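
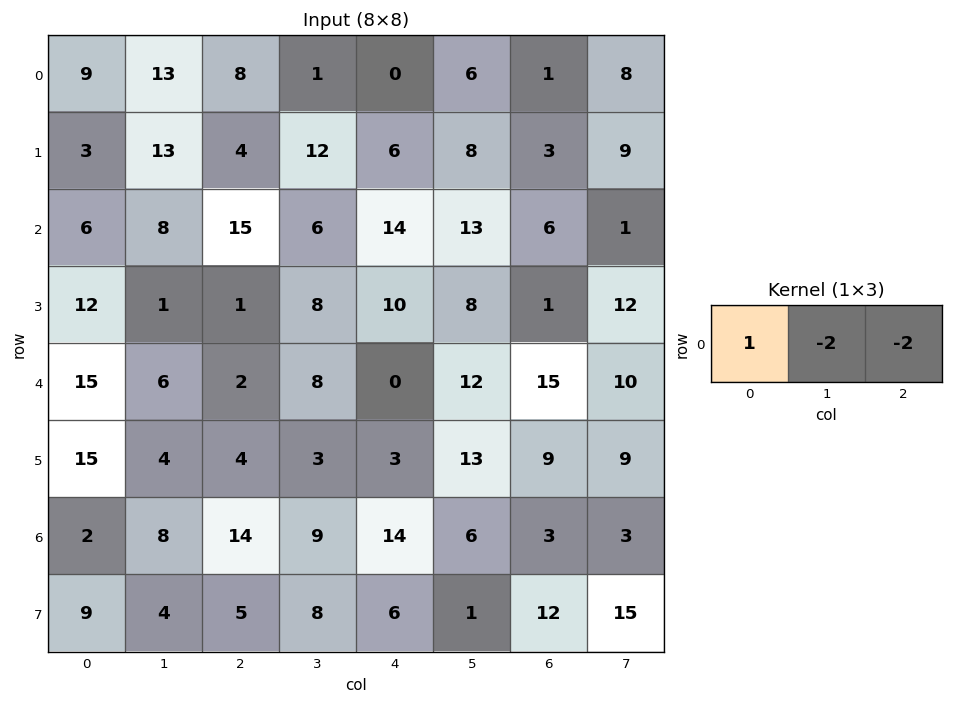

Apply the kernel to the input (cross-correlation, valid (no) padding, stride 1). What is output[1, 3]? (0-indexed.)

The receptive field on the input at this output position is [12 6 8]. Elementwise product with the kernel and sum: 12·1 + 6·-2 + 8·-2.

-16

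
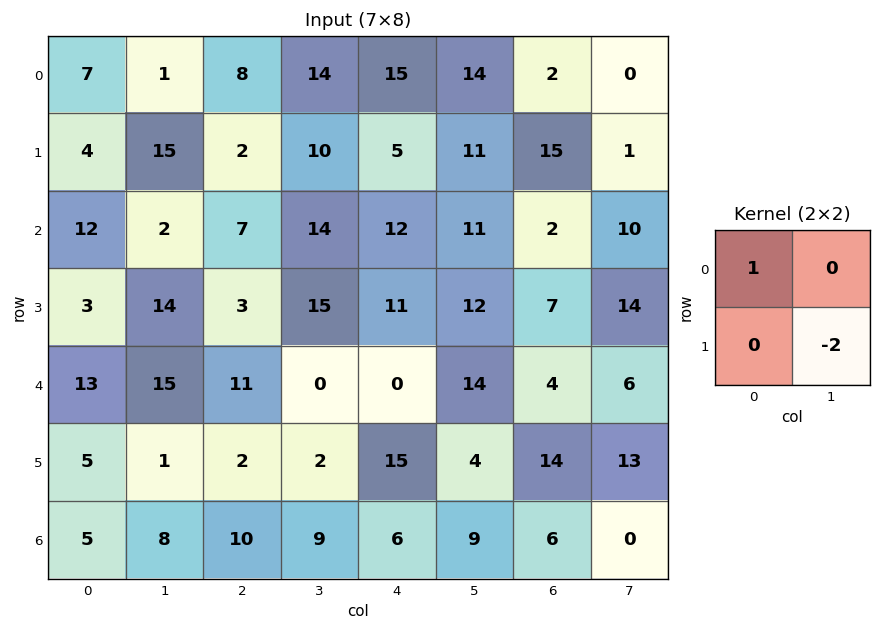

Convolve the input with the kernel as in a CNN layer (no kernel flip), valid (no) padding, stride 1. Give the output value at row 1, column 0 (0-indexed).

The receptive field on the input at this output position is [4 15 / 12 2]. Elementwise product with the kernel and sum: 4·1 + 2·-2.

0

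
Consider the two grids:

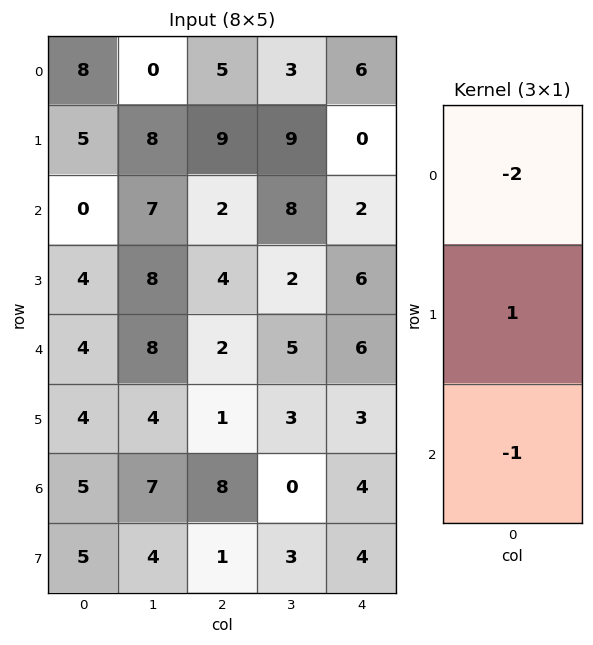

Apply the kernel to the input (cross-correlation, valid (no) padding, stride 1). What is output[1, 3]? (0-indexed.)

The receptive field on the input at this output position is [9 / 8 / 2]. Elementwise product with the kernel and sum: 9·-2 + 8·1 + 2·-1.

-12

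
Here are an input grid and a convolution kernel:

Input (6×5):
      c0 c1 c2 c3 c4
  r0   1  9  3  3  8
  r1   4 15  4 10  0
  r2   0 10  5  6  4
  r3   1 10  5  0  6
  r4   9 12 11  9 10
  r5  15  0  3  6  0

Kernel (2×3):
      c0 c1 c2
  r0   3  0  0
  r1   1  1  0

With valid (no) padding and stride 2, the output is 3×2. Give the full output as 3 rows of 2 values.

22 23
11 20
42 42

Output[0,0]: The receptive field on the input at this output position is [1 9 3 / 4 15 4]. Elementwise product with the kernel and sum: 1·3 + 4·1 + 15·1.
Output[0,1]: The receptive field on the input at this output position is [3 3 8 / 4 10 0]. Elementwise product with the kernel and sum: 3·3 + 4·1 + 10·1.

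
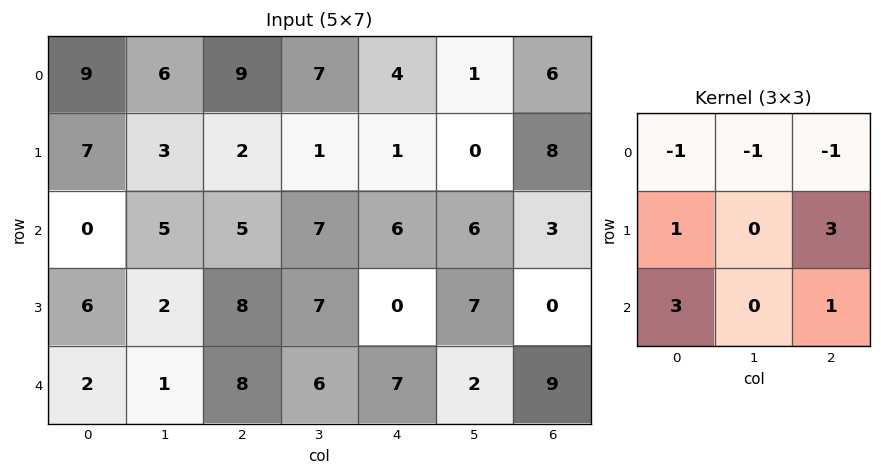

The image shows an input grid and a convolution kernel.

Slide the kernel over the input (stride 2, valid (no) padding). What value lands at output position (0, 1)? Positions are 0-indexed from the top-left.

6

The receptive field on the input at this output position is [9 7 4 / 2 1 1 / 5 7 6]. Elementwise product with the kernel and sum: 9·-1 + 7·-1 + 4·-1 + 2·1 + 1·3 + 5·3 + 6·1.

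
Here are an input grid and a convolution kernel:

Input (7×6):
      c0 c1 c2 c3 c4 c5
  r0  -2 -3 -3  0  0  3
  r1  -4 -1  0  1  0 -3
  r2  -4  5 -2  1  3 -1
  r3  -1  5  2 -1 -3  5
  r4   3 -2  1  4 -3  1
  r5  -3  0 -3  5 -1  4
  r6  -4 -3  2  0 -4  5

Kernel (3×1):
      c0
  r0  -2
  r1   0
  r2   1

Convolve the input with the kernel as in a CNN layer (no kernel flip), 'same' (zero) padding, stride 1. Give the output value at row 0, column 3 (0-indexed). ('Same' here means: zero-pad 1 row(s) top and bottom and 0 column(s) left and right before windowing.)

The receptive field on the zero-padded input at this output position is [0 / 0 / 1]. Elementwise product with the kernel and sum: 0·-2 + 1·1.

1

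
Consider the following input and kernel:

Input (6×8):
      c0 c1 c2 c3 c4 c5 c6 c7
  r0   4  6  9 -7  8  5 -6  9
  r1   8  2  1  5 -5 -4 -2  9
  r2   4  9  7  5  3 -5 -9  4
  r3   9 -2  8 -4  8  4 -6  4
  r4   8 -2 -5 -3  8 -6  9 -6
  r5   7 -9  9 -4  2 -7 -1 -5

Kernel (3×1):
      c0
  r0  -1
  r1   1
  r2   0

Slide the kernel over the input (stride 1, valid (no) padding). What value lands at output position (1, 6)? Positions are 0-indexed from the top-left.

The receptive field on the input at this output position is [-2 / -9 / -6]. Elementwise product with the kernel and sum: -2·-1 + -9·1.

-7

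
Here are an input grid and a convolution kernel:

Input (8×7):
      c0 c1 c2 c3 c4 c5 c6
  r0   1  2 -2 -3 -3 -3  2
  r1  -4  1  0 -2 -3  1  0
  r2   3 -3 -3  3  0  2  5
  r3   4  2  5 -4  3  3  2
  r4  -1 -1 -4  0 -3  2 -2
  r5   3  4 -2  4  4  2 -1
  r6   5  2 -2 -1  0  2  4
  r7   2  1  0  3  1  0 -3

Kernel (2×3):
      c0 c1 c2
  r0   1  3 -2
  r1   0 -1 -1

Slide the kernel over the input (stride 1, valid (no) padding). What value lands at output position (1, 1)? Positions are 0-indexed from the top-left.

5

The receptive field on the input at this output position is [1 0 -2 / -3 -3 3]. Elementwise product with the kernel and sum: 1·1 + 0·3 + -2·-2 + -3·-1 + 3·-1.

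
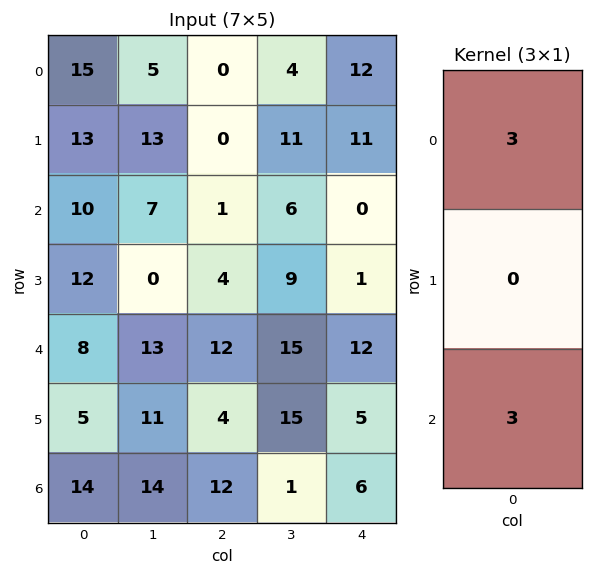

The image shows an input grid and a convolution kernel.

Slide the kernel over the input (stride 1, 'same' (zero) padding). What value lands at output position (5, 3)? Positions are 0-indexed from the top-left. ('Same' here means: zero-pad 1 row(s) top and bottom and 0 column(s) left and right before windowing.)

48

The receptive field on the zero-padded input at this output position is [15 / 15 / 1]. Elementwise product with the kernel and sum: 15·3 + 1·3.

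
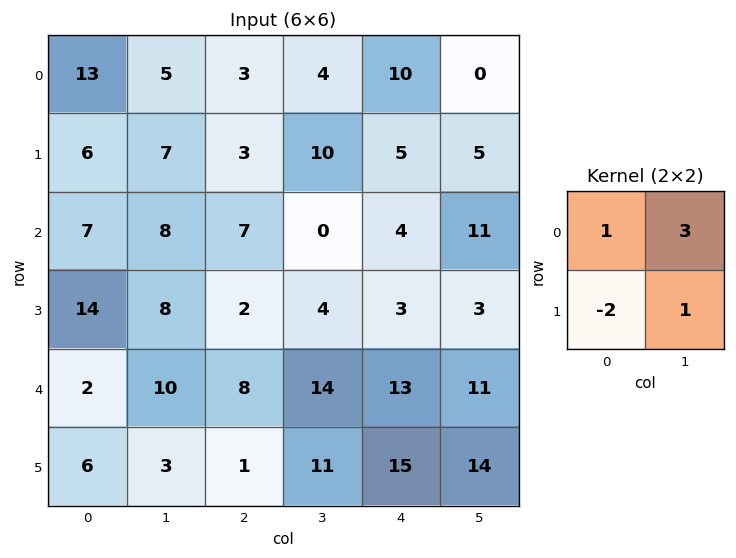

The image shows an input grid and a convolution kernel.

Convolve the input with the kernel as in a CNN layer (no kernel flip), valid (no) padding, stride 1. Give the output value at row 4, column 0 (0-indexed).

23

The receptive field on the input at this output position is [2 10 / 6 3]. Elementwise product with the kernel and sum: 2·1 + 10·3 + 6·-2 + 3·1.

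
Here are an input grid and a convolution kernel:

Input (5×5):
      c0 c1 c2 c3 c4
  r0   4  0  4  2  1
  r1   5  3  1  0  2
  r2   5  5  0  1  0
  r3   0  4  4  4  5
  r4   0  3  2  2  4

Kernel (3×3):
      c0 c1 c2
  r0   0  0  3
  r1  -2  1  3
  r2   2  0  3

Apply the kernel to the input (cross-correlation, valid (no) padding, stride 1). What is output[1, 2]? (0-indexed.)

The receptive field on the input at this output position is [1 0 2 / 0 1 0 / 4 4 5]. Elementwise product with the kernel and sum: 2·3 + 0·-2 + 1·1 + 0·3 + 4·2 + 5·3.

30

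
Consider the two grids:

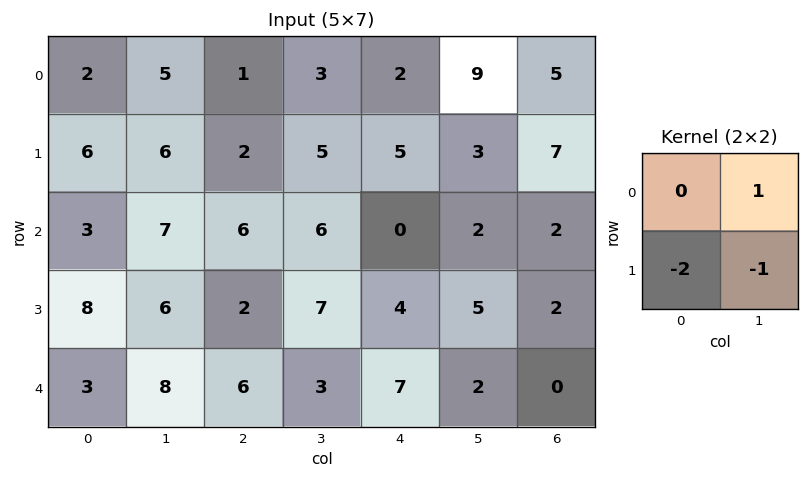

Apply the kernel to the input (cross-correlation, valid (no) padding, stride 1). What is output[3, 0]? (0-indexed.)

The receptive field on the input at this output position is [8 6 / 3 8]. Elementwise product with the kernel and sum: 6·1 + 3·-2 + 8·-1.

-8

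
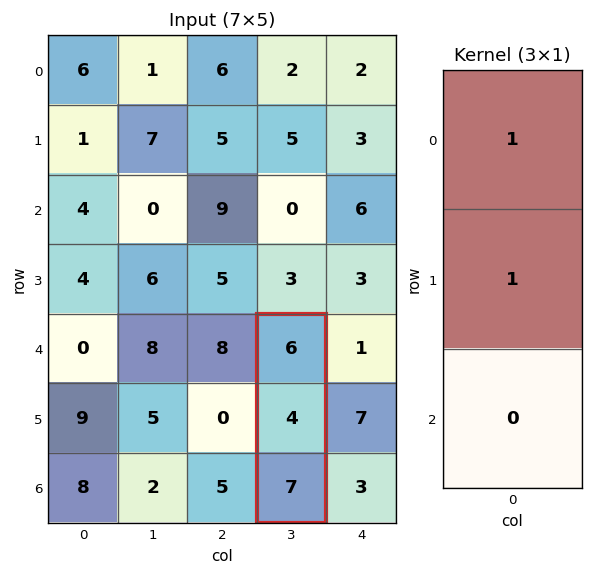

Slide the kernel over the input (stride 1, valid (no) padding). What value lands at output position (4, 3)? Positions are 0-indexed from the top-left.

The receptive field on the input at this output position is [6 / 4 / 7]. Elementwise product with the kernel and sum: 6·1 + 4·1.

10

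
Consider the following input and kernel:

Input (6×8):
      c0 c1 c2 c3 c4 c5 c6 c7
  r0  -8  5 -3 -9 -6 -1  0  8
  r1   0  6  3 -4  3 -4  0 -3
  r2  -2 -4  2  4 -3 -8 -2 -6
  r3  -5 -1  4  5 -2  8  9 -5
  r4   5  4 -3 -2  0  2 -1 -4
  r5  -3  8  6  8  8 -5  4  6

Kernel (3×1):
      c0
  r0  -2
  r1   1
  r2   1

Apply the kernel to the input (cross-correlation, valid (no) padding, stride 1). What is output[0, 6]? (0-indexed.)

The receptive field on the input at this output position is [0 / 0 / -2]. Elementwise product with the kernel and sum: 0·-2 + 0·1 + -2·1.

-2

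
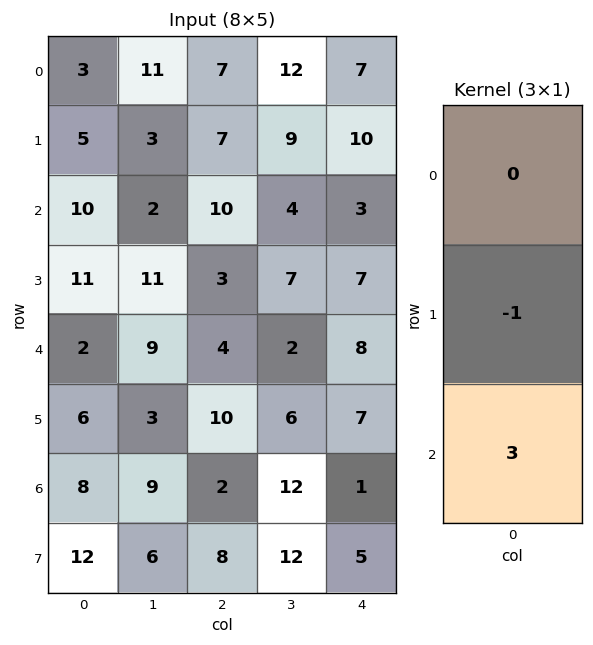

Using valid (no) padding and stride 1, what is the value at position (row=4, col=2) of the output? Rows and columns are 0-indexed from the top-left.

The receptive field on the input at this output position is [4 / 10 / 2]. Elementwise product with the kernel and sum: 10·-1 + 2·3.

-4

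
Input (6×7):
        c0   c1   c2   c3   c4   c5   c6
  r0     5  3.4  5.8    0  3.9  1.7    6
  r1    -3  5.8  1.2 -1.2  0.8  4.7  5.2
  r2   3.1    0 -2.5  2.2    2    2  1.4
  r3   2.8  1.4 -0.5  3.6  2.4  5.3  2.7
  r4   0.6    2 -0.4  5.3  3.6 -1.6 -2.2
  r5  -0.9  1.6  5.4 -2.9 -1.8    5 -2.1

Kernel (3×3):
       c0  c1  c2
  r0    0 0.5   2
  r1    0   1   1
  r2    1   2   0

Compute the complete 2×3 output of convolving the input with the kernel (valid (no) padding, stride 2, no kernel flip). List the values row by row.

23.4 9.3 28.75
0.5 21.3 12.2

Output[0,0]: The receptive field on the input at this output position is [5 3.4 5.8 / -3 5.8 1.2 / 3.1 0 -2.5]. Elementwise product with the kernel and sum: 3.4·0.5 + 5.8·2 + 5.8·1 + 1.2·1 + 3.1·1 + 0·2.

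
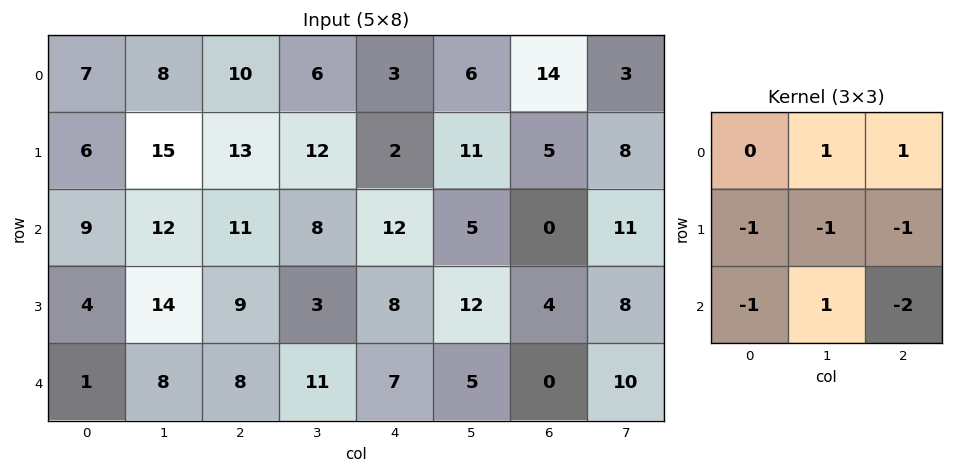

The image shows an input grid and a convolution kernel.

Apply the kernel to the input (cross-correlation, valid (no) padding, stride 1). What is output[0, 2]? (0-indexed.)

-45

The receptive field on the input at this output position is [10 6 3 / 13 12 2 / 11 8 12]. Elementwise product with the kernel and sum: 6·1 + 3·1 + 13·-1 + 12·-1 + 2·-1 + 11·-1 + 8·1 + 12·-2.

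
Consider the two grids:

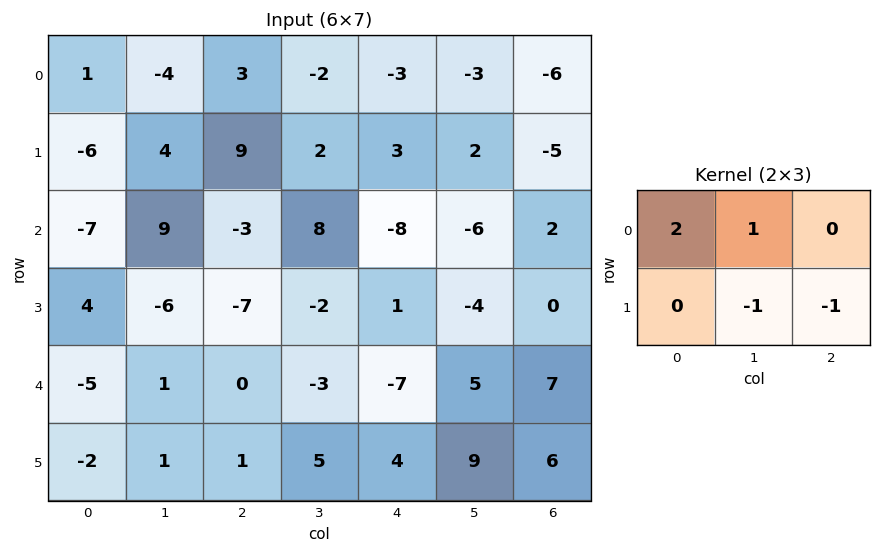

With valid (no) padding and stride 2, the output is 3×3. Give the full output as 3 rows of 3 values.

Output[0,0]: The receptive field on the input at this output position is [1 -4 3 / -6 4 9]. Elementwise product with the kernel and sum: 1·2 + -4·1 + 4·-1 + 9·-1.

-15 -1 -6
8 3 -18
-11 -12 -24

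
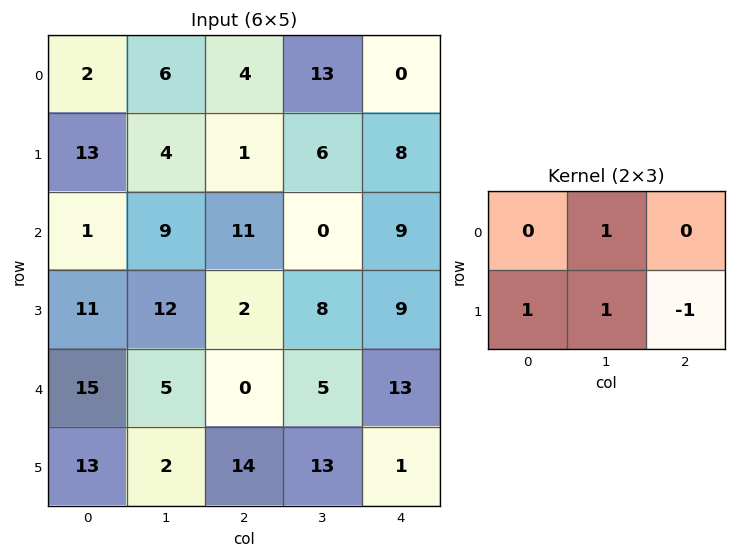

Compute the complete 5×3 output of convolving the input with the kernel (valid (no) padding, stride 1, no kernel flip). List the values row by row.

Output[0,0]: The receptive field on the input at this output position is [2 6 4 / 13 4 1]. Elementwise product with the kernel and sum: 6·1 + 13·1 + 4·1 + 1·-1.

22 3 12
3 21 8
30 17 1
32 2 0
6 3 31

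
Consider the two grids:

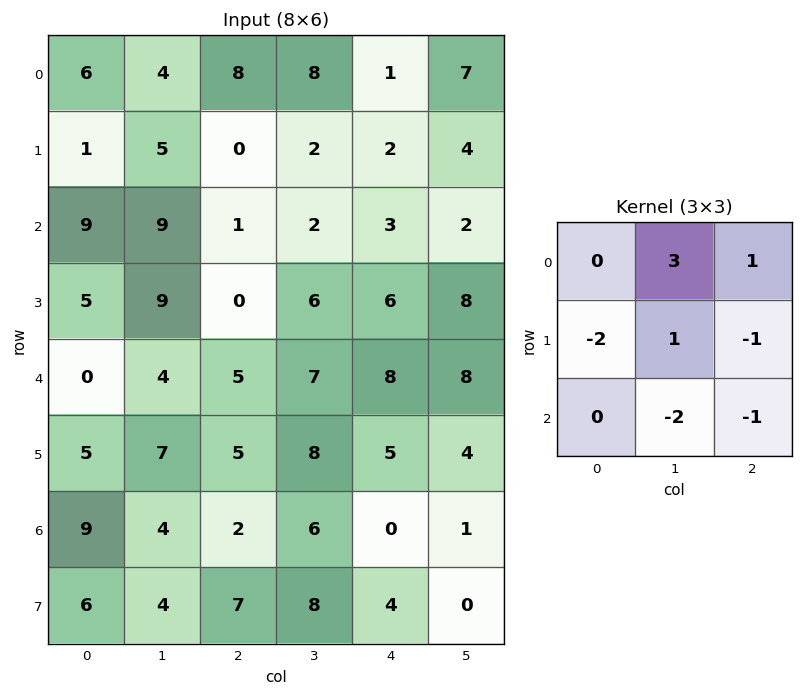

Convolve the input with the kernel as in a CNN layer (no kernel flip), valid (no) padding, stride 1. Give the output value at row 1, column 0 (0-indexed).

-13

The receptive field on the input at this output position is [1 5 0 / 9 9 1 / 5 9 0]. Elementwise product with the kernel and sum: 5·3 + 0·1 + 9·-2 + 9·1 + 1·-1 + 9·-2 + 0·-1.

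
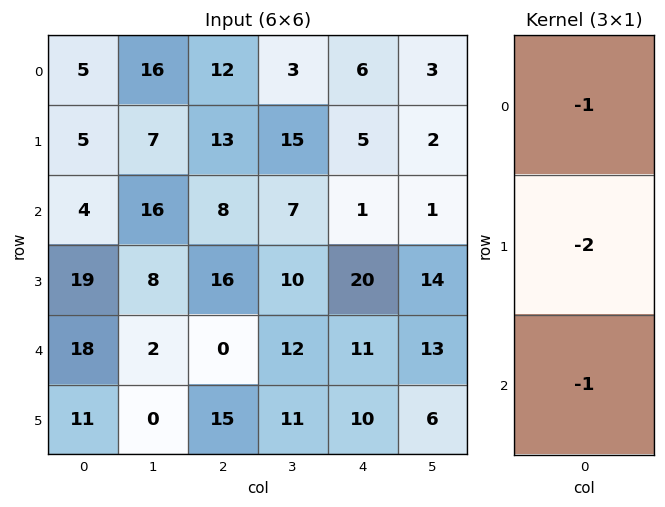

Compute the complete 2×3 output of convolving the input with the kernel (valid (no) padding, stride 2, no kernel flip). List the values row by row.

Output[0,0]: The receptive field on the input at this output position is [5 / 5 / 4]. Elementwise product with the kernel and sum: 5·-1 + 5·-2 + 4·-1.

-19 -46 -17
-60 -40 -52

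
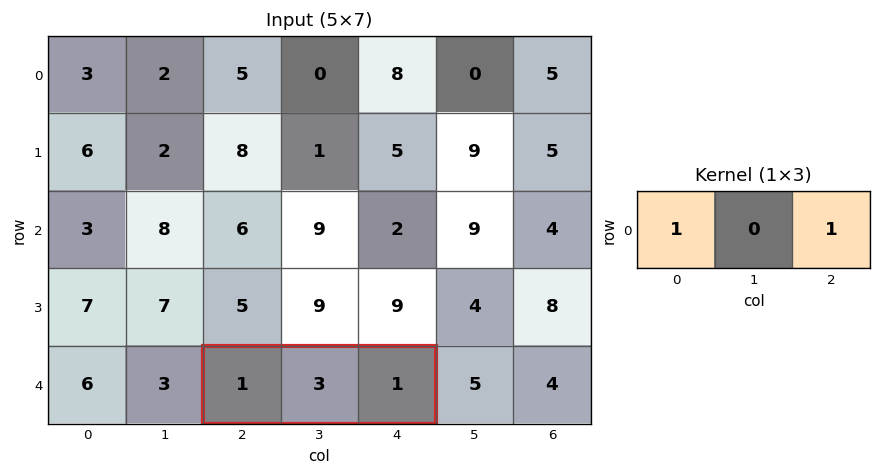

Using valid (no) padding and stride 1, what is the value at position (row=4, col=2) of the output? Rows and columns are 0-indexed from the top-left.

2

The receptive field on the input at this output position is [1 3 1]. Elementwise product with the kernel and sum: 1·1 + 1·1.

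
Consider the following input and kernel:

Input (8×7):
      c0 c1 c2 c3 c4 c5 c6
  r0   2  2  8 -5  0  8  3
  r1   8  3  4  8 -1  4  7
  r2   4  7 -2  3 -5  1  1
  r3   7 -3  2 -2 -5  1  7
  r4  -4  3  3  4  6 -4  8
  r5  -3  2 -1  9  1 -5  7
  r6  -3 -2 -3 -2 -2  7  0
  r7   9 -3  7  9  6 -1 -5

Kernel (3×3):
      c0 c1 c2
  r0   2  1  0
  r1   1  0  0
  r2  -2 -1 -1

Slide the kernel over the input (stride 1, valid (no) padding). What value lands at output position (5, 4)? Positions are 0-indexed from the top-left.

-11

The receptive field on the input at this output position is [1 -5 7 / -2 7 0 / 6 -1 -5]. Elementwise product with the kernel and sum: 1·2 + -5·1 + -2·1 + 6·-2 + -1·-1 + -5·-1.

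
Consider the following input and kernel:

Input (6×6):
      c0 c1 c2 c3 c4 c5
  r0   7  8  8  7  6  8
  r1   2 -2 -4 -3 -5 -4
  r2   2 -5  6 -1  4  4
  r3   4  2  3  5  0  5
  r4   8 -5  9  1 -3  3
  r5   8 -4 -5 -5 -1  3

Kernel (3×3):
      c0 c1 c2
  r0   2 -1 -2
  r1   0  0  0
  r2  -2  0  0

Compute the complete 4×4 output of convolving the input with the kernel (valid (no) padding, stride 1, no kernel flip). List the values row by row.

Output[0,0]: The receptive field on the input at this output position is [7 8 8 / 2 -2 -4 / 2 -5 6]. Elementwise product with the kernel and sum: 7·2 + 8·-1 + 8·-2 + 2·-2.

-14 4 -15 -6
6 2 -1 -3
-19 -4 -13 -16
-16 -1 11 10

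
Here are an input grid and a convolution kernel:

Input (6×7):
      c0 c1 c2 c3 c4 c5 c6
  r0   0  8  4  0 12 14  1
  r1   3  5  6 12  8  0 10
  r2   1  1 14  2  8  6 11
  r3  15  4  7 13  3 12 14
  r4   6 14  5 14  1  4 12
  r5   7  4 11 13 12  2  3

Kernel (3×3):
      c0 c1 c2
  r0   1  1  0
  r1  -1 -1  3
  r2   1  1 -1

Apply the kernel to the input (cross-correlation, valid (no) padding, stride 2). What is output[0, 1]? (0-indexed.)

18

The receptive field on the input at this output position is [4 0 12 / 6 12 8 / 14 2 8]. Elementwise product with the kernel and sum: 4·1 + 0·1 + 6·-1 + 12·-1 + 8·3 + 14·1 + 2·1 + 8·-1.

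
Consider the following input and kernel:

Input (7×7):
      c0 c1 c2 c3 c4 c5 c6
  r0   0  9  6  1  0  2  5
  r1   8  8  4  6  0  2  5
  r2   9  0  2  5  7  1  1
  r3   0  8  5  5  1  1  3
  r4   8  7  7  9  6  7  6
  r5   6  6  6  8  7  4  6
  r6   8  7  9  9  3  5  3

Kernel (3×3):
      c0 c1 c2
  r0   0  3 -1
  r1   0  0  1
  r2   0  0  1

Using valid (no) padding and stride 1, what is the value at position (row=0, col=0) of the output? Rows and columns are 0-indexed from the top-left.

The receptive field on the input at this output position is [0 9 6 / 8 8 4 / 9 0 2]. Elementwise product with the kernel and sum: 9·3 + 6·-1 + 4·1 + 2·1.

27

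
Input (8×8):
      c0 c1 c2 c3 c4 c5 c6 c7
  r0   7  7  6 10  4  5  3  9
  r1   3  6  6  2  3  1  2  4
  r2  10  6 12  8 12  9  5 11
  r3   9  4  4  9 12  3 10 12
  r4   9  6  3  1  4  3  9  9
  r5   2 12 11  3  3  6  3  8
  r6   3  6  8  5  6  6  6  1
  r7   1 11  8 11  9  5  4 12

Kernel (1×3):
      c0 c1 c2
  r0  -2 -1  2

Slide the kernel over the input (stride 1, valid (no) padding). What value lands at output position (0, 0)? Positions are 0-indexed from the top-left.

The receptive field on the input at this output position is [7 7 6]. Elementwise product with the kernel and sum: 7·-2 + 7·-1 + 6·2.

-9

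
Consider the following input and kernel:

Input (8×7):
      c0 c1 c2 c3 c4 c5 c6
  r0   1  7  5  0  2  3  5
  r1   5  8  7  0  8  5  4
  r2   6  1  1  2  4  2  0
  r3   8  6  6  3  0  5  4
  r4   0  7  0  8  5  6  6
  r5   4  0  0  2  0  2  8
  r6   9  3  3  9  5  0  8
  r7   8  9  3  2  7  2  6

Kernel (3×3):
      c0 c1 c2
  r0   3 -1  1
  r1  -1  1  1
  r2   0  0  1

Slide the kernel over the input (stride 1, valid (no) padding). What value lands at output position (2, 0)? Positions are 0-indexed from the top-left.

The receptive field on the input at this output position is [6 1 1 / 8 6 6 / 0 7 0]. Elementwise product with the kernel and sum: 6·3 + 1·-1 + 1·1 + 8·-1 + 6·1 + 6·1 + 0·1.

22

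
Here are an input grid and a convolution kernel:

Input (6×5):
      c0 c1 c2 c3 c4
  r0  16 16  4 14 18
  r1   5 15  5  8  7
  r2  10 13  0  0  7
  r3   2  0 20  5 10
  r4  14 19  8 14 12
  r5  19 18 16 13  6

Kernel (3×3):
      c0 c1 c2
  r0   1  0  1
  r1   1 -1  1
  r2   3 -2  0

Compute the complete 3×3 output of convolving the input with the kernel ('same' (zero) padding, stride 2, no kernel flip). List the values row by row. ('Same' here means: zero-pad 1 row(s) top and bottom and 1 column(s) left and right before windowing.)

-10 61 6
14 -4 -4
-33 52 34

Output[0,0]: The receptive field on the zero-padded input at this output position is [0 0 0 / 0 16 16 / 0 5 15]. Elementwise product with the kernel and sum: 0·1 + 0·1 + 0·1 + 16·-1 + 16·1 + 0·3 + 5·-2.
Output[0,1]: The receptive field on the zero-padded input at this output position is [0 0 0 / 16 4 14 / 15 5 8]. Elementwise product with the kernel and sum: 0·1 + 0·1 + 16·1 + 4·-1 + 14·1 + 15·3 + 5·-2.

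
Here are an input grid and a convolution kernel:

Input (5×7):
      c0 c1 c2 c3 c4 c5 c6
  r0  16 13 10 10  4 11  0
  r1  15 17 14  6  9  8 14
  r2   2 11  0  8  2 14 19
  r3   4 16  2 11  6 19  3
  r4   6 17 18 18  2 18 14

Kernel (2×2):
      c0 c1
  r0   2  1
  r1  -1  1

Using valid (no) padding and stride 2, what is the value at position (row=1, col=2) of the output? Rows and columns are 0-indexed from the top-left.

31

The receptive field on the input at this output position is [2 14 / 6 19]. Elementwise product with the kernel and sum: 2·2 + 14·1 + 6·-1 + 19·1.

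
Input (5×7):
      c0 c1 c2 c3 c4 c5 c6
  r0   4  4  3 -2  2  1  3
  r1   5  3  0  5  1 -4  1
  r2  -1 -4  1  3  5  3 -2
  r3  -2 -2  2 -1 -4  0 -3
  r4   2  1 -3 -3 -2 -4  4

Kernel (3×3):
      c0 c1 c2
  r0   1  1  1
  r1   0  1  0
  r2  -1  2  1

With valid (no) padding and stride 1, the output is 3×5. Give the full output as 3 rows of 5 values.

Output[0,0]: The receptive field on the input at this output position is [4 4 3 / 5 3 0 / -1 -4 1]. Elementwise product with the kernel and sum: 4·1 + 4·1 + 3·1 + 3·1 + -1·-1 + -4·2 + 1·1.

8 14 18 12 1
4 14 1 0 2
-9 -8 3 2 4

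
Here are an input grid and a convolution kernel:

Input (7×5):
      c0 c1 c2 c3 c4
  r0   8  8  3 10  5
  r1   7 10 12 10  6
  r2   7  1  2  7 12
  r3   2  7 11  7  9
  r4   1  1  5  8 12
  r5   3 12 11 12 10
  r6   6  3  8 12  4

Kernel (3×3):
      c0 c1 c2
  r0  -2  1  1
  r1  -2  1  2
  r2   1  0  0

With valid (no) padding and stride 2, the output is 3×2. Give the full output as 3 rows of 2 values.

Output[0,0]: The receptive field on the input at this output position is [8 8 3 / 7 10 12 / 7 1 2]. Elementwise product with the kernel and sum: 8·-2 + 8·1 + 3·1 + 7·-2 + 10·1 + 12·2 + 7·1.

22 9
15 23
38 28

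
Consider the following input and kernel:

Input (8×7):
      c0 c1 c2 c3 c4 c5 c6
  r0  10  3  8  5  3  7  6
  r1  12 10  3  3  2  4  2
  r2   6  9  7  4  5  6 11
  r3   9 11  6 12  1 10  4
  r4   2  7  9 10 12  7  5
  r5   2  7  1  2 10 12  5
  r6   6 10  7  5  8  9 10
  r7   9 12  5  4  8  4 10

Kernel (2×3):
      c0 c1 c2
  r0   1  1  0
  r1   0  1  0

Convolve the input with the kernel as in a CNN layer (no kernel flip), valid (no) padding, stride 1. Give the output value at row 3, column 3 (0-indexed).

25

The receptive field on the input at this output position is [12 1 10 / 10 12 7]. Elementwise product with the kernel and sum: 12·1 + 1·1 + 12·1.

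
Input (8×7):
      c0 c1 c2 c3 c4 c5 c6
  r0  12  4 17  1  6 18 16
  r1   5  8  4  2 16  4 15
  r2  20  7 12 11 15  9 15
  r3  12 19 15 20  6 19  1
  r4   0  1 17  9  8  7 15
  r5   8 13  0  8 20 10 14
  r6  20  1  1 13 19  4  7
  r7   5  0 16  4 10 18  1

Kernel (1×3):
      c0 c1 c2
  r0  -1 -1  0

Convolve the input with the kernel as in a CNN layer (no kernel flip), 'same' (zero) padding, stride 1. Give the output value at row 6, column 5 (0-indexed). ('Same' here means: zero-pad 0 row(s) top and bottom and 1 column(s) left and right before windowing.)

The receptive field on the zero-padded input at this output position is [19 4 7]. Elementwise product with the kernel and sum: 19·-1 + 4·-1.

-23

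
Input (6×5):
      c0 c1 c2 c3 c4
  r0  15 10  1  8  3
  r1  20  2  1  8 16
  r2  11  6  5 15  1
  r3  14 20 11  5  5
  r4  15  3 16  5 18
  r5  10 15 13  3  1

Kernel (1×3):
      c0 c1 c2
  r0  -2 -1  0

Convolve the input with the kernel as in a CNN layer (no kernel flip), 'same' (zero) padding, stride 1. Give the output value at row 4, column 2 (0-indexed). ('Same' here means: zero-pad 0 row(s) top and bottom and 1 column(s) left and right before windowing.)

-22

The receptive field on the zero-padded input at this output position is [3 16 5]. Elementwise product with the kernel and sum: 3·-2 + 16·-1.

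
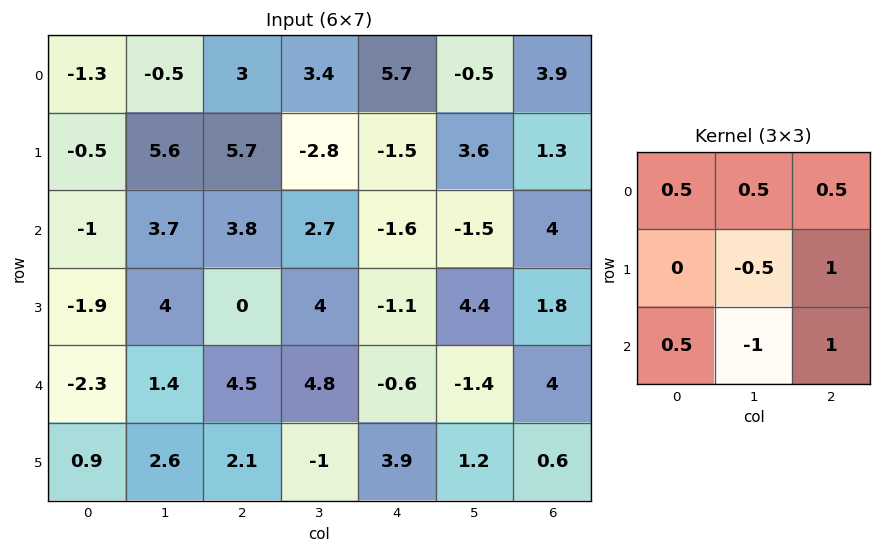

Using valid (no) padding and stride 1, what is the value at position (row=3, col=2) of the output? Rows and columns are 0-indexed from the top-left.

4.4

The receptive field on the input at this output position is [0 4 -1.1 / 4.5 4.8 -0.6 / 2.1 -1 3.9]. Elementwise product with the kernel and sum: 0·0.5 + 4·0.5 + -1.1·0.5 + 4.8·-0.5 + -0.6·1 + 2.1·0.5 + -1·-1 + 3.9·1.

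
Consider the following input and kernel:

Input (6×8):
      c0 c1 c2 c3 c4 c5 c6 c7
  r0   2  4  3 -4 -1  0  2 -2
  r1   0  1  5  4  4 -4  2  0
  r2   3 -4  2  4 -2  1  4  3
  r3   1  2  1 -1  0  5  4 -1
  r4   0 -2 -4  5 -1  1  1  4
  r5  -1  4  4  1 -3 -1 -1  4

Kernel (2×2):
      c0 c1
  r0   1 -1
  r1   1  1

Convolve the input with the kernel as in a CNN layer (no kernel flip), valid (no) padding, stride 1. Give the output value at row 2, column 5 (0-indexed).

6

The receptive field on the input at this output position is [1 4 / 5 4]. Elementwise product with the kernel and sum: 1·1 + 4·-1 + 5·1 + 4·1.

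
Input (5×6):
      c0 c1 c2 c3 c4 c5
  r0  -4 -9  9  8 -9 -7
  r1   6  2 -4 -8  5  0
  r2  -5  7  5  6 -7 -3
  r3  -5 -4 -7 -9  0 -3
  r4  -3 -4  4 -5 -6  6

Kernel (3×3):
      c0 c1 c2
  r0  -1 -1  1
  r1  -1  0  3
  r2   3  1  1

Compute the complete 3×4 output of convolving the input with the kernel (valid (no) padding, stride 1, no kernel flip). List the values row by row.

Output[0,0]: The receptive field on the input at this output position is [-4 -9 9 / 6 2 -4 / -5 7 5]. Elementwise product with the kernel and sum: -4·-1 + -9·-1 + 9·1 + 6·-1 + -4·3 + -5·3 + 7·1 + 5·1.
Output[0,1]: The receptive field on the input at this output position is [-9 9 8 / 2 -4 -8 / 7 5 6]. Elementwise product with the kernel and sum: -9·-1 + 9·-1 + 8·1 + 2·-1 + -8·3 + 7·3 + 5·1 + 6·1.

1 14 7 10
-18 -23 -39 -42
-22 -42 -10 -17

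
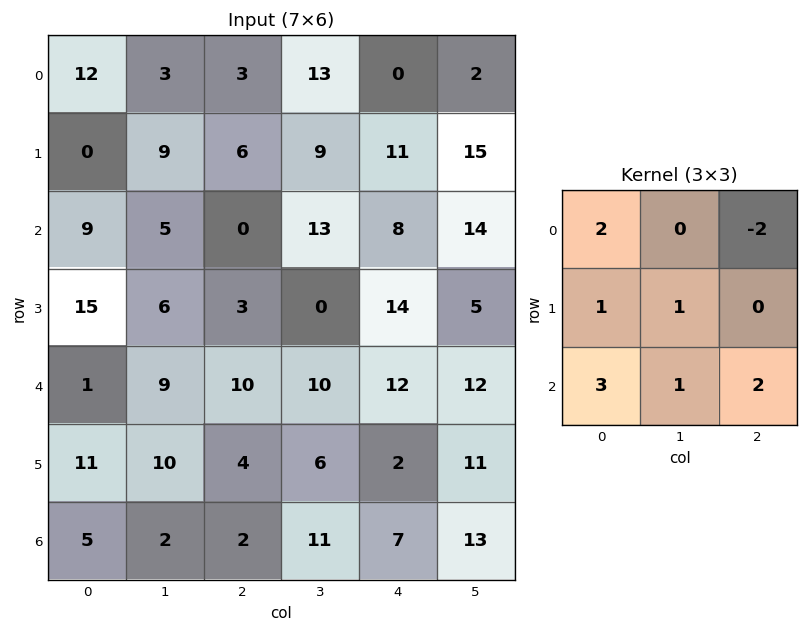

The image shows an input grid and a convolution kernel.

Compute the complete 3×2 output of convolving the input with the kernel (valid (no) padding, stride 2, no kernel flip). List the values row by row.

59 50
71 51
24 37

Output[0,0]: The receptive field on the input at this output position is [12 3 3 / 0 9 6 / 9 5 0]. Elementwise product with the kernel and sum: 12·2 + 3·-2 + 0·1 + 9·1 + 9·3 + 5·1 + 0·2.
Output[0,1]: The receptive field on the input at this output position is [3 13 0 / 6 9 11 / 0 13 8]. Elementwise product with the kernel and sum: 3·2 + 0·-2 + 6·1 + 9·1 + 0·3 + 13·1 + 8·2.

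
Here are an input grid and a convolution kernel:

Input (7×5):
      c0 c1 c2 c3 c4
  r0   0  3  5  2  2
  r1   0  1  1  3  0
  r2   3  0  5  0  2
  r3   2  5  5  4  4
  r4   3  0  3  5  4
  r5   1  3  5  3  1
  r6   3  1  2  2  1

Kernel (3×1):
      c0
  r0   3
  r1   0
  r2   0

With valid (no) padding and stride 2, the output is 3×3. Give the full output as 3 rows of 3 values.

0 15 6
9 15 6
9 9 12

Output[0,0]: The receptive field on the input at this output position is [0 / 0 / 3]. Elementwise product with the kernel and sum: 0·3.
Output[0,1]: The receptive field on the input at this output position is [5 / 1 / 5]. Elementwise product with the kernel and sum: 5·3.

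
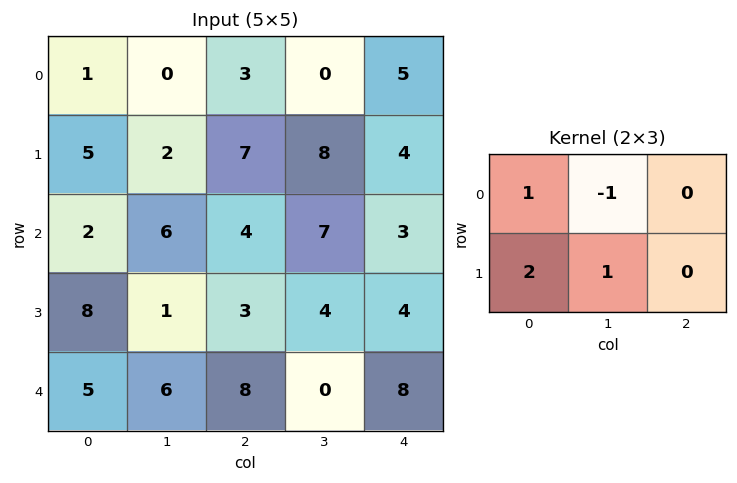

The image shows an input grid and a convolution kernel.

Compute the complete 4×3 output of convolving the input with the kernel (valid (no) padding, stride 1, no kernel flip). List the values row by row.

13 8 25
13 11 14
13 7 7
23 18 15

Output[0,0]: The receptive field on the input at this output position is [1 0 3 / 5 2 7]. Elementwise product with the kernel and sum: 1·1 + 0·-1 + 5·2 + 2·1.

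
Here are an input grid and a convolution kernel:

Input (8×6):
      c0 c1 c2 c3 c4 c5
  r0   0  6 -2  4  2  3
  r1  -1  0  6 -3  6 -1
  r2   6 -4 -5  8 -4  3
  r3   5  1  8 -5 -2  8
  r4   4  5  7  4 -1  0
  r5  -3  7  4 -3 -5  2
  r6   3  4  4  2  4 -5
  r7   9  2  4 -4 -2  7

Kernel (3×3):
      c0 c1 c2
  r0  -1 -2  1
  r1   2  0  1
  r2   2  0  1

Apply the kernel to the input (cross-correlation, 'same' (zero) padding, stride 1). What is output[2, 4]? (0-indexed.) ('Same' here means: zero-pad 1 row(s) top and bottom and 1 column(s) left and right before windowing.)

7

The receptive field on the zero-padded input at this output position is [-3 6 -1 / 8 -4 3 / -5 -2 8]. Elementwise product with the kernel and sum: -3·-1 + 6·-2 + -1·1 + 8·2 + 3·1 + -5·2 + 8·1.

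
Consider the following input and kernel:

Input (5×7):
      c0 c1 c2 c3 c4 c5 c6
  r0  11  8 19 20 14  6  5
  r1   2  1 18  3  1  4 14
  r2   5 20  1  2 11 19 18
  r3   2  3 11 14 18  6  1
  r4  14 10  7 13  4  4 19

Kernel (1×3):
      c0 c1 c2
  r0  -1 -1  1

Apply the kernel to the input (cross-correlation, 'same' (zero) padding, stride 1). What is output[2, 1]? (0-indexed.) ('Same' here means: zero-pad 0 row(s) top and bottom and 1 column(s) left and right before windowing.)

-24

The receptive field on the zero-padded input at this output position is [5 20 1]. Elementwise product with the kernel and sum: 5·-1 + 20·-1 + 1·1.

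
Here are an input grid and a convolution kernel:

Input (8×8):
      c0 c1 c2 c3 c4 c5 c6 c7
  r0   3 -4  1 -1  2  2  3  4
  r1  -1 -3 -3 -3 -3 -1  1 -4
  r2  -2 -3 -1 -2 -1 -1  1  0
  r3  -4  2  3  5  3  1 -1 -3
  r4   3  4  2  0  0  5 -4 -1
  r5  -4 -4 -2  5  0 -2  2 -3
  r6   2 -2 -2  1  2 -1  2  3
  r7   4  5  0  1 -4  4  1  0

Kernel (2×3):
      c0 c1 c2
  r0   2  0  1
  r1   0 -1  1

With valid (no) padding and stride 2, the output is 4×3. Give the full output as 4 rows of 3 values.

7 4 9
-4 -5 -3
10 -1 0
-3 -7 3

Output[0,0]: The receptive field on the input at this output position is [3 -4 1 / -1 -3 -3]. Elementwise product with the kernel and sum: 3·2 + 1·1 + -3·-1 + -3·1.
Output[0,1]: The receptive field on the input at this output position is [1 -1 2 / -3 -3 -3]. Elementwise product with the kernel and sum: 1·2 + 2·1 + -3·-1 + -3·1.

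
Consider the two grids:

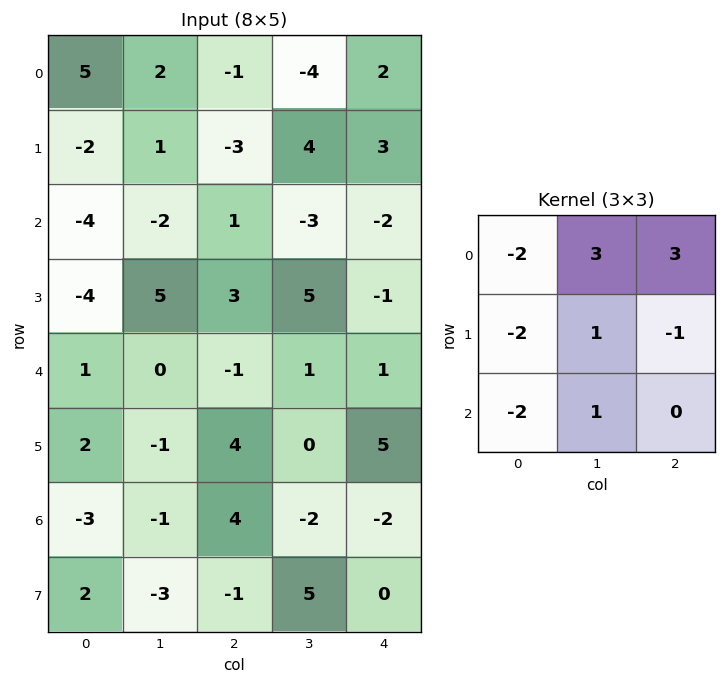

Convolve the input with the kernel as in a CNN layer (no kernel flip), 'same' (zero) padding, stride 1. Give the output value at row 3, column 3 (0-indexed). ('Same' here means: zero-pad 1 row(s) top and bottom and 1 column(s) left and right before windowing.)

-14

The receptive field on the zero-padded input at this output position is [1 -3 -2 / 3 5 -1 / -1 1 1]. Elementwise product with the kernel and sum: 1·-2 + -3·3 + -2·3 + 3·-2 + 5·1 + -1·-1 + -1·-2 + 1·1.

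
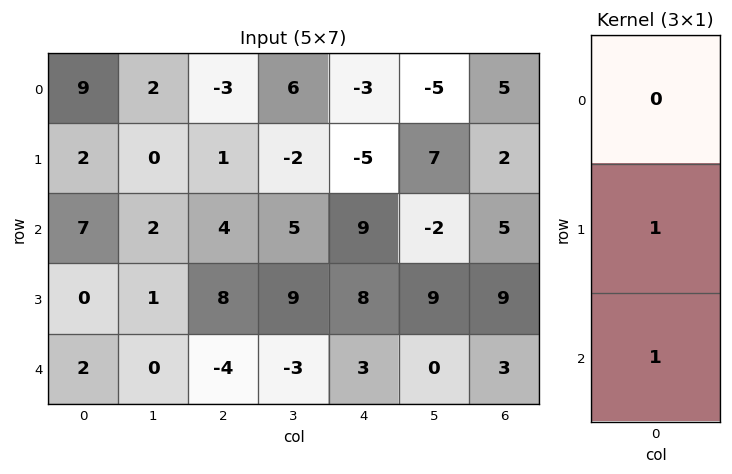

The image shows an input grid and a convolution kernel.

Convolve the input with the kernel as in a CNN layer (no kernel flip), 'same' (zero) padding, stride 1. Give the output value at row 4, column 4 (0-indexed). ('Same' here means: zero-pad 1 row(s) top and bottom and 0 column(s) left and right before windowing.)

3

The receptive field on the zero-padded input at this output position is [8 / 3 / 0]. Elementwise product with the kernel and sum: 3·1 + 0·1.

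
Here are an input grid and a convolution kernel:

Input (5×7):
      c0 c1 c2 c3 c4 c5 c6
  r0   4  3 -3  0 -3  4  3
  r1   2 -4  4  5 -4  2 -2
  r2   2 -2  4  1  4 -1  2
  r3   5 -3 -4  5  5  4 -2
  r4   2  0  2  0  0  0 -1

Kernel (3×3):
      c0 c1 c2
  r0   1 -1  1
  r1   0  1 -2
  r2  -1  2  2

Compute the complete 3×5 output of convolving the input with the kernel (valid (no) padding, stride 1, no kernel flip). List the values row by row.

-12 12 13 4 0
-19 4 12 30 -14
15 -15 0 -7 13

Output[0,0]: The receptive field on the input at this output position is [4 3 -3 / 2 -4 4 / 2 -2 4]. Elementwise product with the kernel and sum: 4·1 + 3·-1 + -3·1 + -4·1 + 4·-2 + 2·-1 + -2·2 + 4·2.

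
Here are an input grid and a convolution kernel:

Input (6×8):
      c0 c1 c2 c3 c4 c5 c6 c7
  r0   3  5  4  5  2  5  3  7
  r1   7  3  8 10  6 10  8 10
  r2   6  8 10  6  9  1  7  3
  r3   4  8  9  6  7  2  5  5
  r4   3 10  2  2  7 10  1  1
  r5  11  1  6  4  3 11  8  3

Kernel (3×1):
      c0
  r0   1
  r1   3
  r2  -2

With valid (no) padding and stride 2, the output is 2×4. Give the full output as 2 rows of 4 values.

12 8 2 13
12 33 16 20

Output[0,0]: The receptive field on the input at this output position is [3 / 7 / 6]. Elementwise product with the kernel and sum: 3·1 + 7·3 + 6·-2.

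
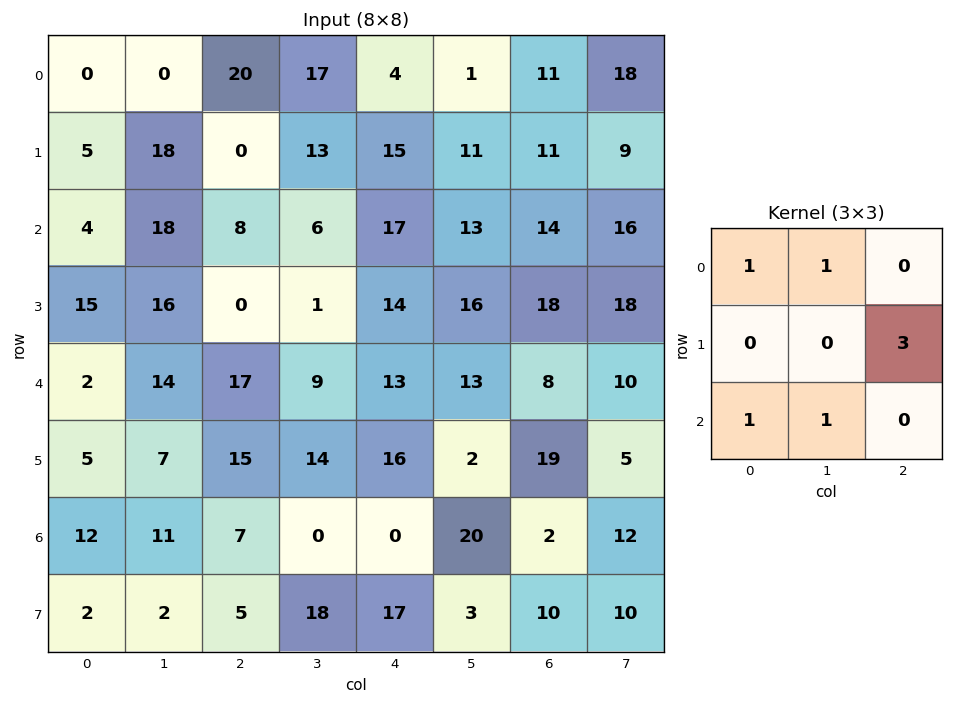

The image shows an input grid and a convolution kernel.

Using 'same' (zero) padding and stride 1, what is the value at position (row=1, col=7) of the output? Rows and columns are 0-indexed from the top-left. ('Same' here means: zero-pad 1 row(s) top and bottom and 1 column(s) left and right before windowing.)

The receptive field on the zero-padded input at this output position is [11 18 0 / 11 9 0 / 14 16 0]. Elementwise product with the kernel and sum: 11·1 + 18·1 + 0·3 + 14·1 + 16·1.

59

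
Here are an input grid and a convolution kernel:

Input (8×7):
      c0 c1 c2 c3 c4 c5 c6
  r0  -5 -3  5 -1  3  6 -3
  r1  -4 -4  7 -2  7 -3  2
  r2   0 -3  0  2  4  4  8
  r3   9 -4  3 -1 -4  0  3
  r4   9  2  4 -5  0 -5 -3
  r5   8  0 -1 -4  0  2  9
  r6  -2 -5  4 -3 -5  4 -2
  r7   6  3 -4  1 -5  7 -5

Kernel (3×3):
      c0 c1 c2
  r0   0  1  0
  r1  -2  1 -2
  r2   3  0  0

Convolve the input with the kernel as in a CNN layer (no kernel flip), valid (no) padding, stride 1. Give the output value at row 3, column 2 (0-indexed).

-17

The receptive field on the input at this output position is [3 -1 -4 / 4 -5 0 / -1 -4 0]. Elementwise product with the kernel and sum: -1·1 + 4·-2 + -5·1 + 0·-2 + -1·3.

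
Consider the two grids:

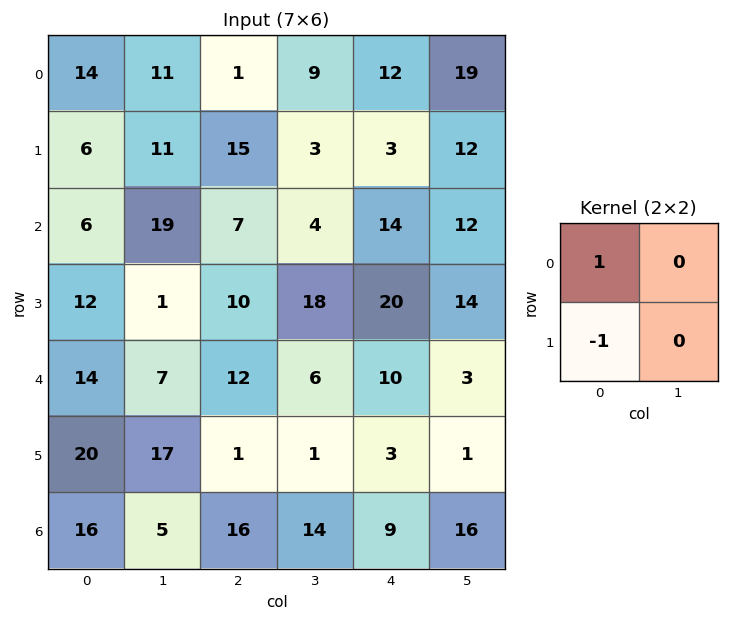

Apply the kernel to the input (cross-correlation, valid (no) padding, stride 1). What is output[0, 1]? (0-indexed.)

The receptive field on the input at this output position is [11 1 / 11 15]. Elementwise product with the kernel and sum: 11·1 + 11·-1.

0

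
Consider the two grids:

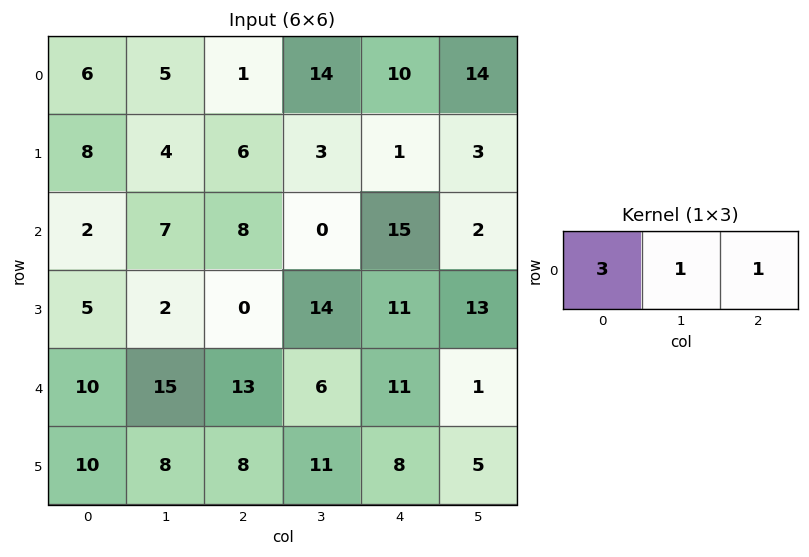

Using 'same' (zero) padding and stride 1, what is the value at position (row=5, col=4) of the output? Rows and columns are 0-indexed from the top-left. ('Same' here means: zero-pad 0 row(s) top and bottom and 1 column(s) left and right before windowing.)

46

The receptive field on the zero-padded input at this output position is [11 8 5]. Elementwise product with the kernel and sum: 11·3 + 8·1 + 5·1.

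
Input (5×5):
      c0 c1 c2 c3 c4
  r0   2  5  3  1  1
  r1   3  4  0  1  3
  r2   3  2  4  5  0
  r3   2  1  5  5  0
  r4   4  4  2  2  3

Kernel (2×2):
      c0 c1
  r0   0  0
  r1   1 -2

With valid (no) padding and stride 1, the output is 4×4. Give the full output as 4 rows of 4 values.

-5 4 -2 -5
-1 -6 -6 5
0 -9 -5 5
-4 0 -2 -4

Output[0,0]: The receptive field on the input at this output position is [2 5 / 3 4]. Elementwise product with the kernel and sum: 3·1 + 4·-2.
Output[0,1]: The receptive field on the input at this output position is [5 3 / 4 0]. Elementwise product with the kernel and sum: 4·1 + 0·-2.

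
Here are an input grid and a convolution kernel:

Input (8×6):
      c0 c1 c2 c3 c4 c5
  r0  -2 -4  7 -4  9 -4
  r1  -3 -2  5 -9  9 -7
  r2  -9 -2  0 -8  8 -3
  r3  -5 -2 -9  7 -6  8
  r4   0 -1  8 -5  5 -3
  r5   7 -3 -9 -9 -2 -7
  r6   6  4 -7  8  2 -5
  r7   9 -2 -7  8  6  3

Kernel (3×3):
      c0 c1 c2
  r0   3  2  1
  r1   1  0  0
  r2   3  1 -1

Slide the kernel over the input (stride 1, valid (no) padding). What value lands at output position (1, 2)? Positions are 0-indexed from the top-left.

The receptive field on the input at this output position is [5 -9 9 / 0 -8 8 / -9 7 -6]. Elementwise product with the kernel and sum: 5·3 + -9·2 + 9·1 + 0·1 + -9·3 + 7·1 + -6·-1.

-8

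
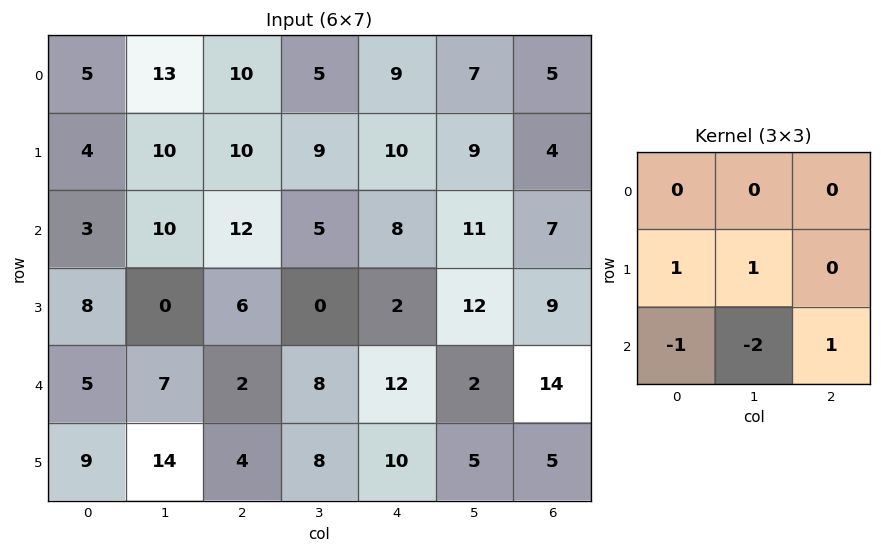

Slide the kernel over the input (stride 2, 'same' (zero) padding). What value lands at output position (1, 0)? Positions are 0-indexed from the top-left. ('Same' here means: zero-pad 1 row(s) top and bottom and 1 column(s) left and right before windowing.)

-13

The receptive field on the zero-padded input at this output position is [0 4 10 / 0 3 10 / 0 8 0]. Elementwise product with the kernel and sum: 0·1 + 3·1 + 0·-1 + 8·-2 + 0·1.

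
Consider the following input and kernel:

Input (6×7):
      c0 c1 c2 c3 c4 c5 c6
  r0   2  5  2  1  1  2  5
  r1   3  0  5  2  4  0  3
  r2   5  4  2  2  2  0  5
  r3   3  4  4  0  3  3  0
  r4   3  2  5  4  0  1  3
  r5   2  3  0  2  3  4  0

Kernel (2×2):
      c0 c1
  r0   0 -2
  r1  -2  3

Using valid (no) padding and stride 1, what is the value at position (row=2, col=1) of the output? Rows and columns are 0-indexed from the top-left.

The receptive field on the input at this output position is [4 2 / 4 4]. Elementwise product with the kernel and sum: 2·-2 + 4·-2 + 4·3.

0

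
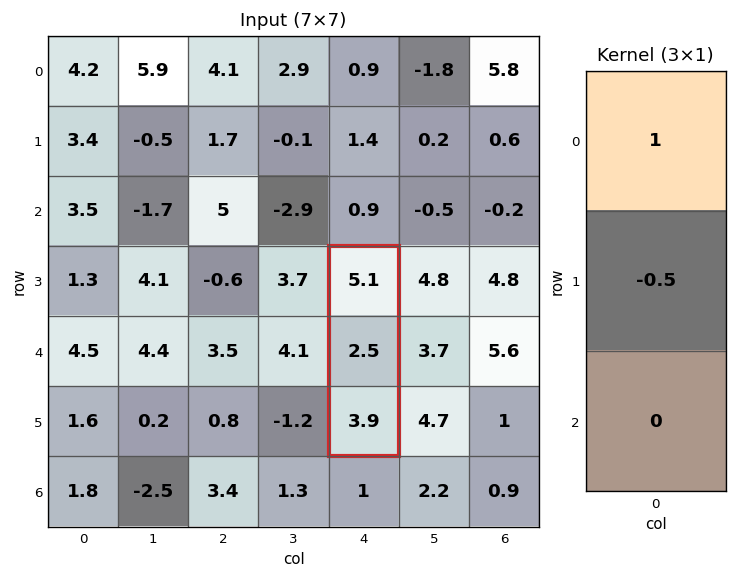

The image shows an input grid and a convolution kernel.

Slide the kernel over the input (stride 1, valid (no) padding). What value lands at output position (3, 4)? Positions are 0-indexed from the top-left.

The receptive field on the input at this output position is [5.1 / 2.5 / 3.9]. Elementwise product with the kernel and sum: 5.1·1 + 2.5·-0.5.

3.85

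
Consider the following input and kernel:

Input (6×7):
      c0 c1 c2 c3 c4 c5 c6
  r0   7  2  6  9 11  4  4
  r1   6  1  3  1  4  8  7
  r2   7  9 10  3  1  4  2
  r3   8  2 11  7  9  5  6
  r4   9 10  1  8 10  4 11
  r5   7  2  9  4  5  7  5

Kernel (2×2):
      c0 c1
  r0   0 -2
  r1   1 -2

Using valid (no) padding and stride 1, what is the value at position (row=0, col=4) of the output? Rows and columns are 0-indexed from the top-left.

The receptive field on the input at this output position is [11 4 / 4 8]. Elementwise product with the kernel and sum: 4·-2 + 4·1 + 8·-2.

-20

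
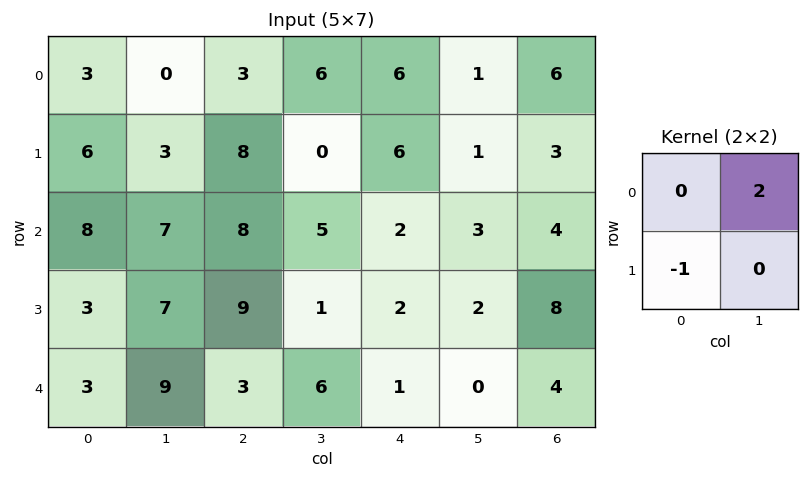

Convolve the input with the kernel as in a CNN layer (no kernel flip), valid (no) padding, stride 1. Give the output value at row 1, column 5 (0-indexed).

The receptive field on the input at this output position is [1 3 / 3 4]. Elementwise product with the kernel and sum: 3·2 + 3·-1.

3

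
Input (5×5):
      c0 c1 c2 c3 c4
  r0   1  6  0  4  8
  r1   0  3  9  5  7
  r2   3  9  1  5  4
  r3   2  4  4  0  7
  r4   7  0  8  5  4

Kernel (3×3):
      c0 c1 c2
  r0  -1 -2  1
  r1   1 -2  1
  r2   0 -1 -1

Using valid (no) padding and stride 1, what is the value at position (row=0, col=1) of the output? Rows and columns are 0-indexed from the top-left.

-18

The receptive field on the input at this output position is [6 0 4 / 3 9 5 / 9 1 5]. Elementwise product with the kernel and sum: 6·-1 + 0·-2 + 4·1 + 3·1 + 9·-2 + 5·1 + 1·-1 + 5·-1.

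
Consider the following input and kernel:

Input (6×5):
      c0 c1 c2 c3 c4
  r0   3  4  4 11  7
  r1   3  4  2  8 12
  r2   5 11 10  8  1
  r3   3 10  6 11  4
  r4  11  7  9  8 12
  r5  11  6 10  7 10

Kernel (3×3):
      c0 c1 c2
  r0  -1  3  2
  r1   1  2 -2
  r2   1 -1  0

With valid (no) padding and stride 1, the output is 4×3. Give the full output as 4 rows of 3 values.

18 23 39
13 37 65
63 33 37
51 35 39

Output[0,0]: The receptive field on the input at this output position is [3 4 4 / 3 4 2 / 5 11 10]. Elementwise product with the kernel and sum: 3·-1 + 4·3 + 4·2 + 3·1 + 4·2 + 2·-2 + 5·1 + 11·-1.
Output[0,1]: The receptive field on the input at this output position is [4 4 11 / 4 2 8 / 11 10 8]. Elementwise product with the kernel and sum: 4·-1 + 4·3 + 11·2 + 4·1 + 2·2 + 8·-2 + 11·1 + 10·-1.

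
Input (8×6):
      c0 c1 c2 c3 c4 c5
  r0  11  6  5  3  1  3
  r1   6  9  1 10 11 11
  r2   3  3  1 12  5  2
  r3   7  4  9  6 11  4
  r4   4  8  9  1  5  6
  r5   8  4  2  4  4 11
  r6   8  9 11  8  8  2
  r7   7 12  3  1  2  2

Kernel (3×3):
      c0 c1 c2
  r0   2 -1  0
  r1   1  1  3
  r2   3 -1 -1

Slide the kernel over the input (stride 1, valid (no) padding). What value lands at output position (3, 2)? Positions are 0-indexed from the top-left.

35

The receptive field on the input at this output position is [9 6 11 / 9 1 5 / 2 4 4]. Elementwise product with the kernel and sum: 9·2 + 6·-1 + 9·1 + 1·1 + 5·3 + 2·3 + 4·-1 + 4·-1.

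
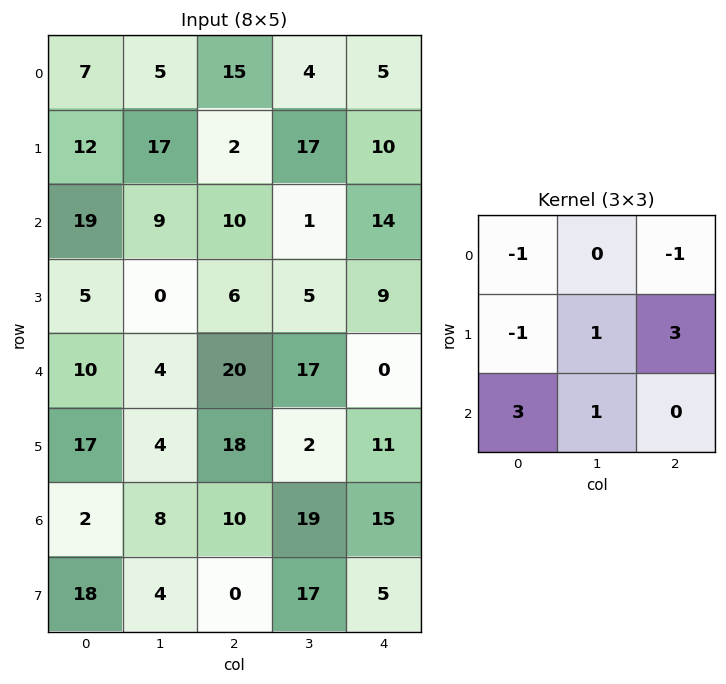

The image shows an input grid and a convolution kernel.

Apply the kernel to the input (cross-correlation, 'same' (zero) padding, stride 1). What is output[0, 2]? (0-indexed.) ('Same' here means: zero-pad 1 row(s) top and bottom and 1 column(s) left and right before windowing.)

75

The receptive field on the zero-padded input at this output position is [0 0 0 / 5 15 4 / 17 2 17]. Elementwise product with the kernel and sum: 0·-1 + 0·-1 + 5·-1 + 15·1 + 4·3 + 17·3 + 2·1.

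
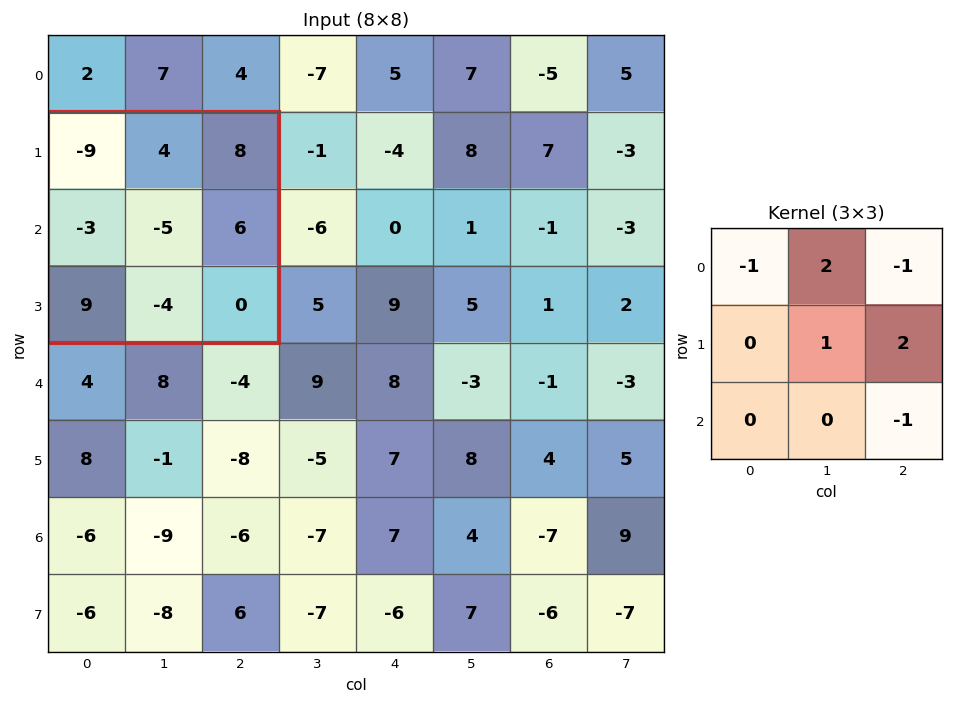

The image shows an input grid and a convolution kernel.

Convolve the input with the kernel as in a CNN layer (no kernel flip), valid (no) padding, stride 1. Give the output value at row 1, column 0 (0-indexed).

16

The receptive field on the input at this output position is [-9 4 8 / -3 -5 6 / 9 -4 0]. Elementwise product with the kernel and sum: -9·-1 + 4·2 + 8·-1 + -5·1 + 6·2 + 0·-1.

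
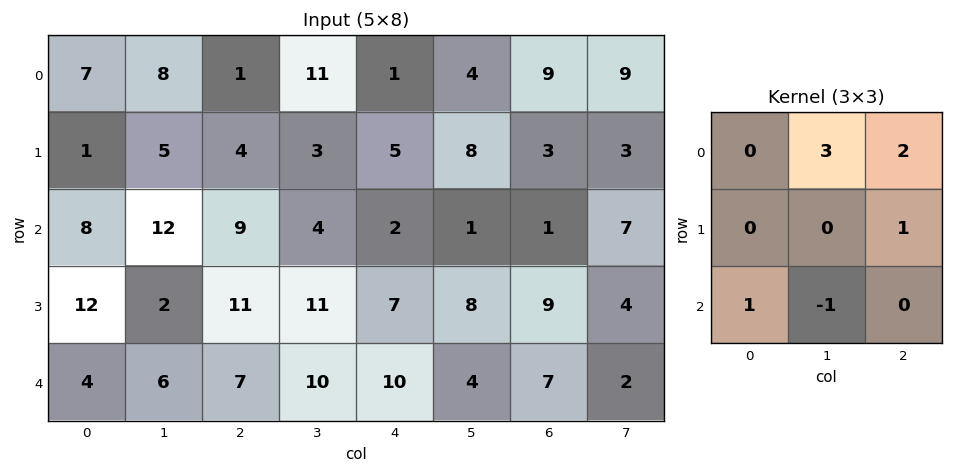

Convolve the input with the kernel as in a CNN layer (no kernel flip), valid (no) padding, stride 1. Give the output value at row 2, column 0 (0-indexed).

The receptive field on the input at this output position is [8 12 9 / 12 2 11 / 4 6 7]. Elementwise product with the kernel and sum: 12·3 + 9·2 + 11·1 + 4·1 + 6·-1.

63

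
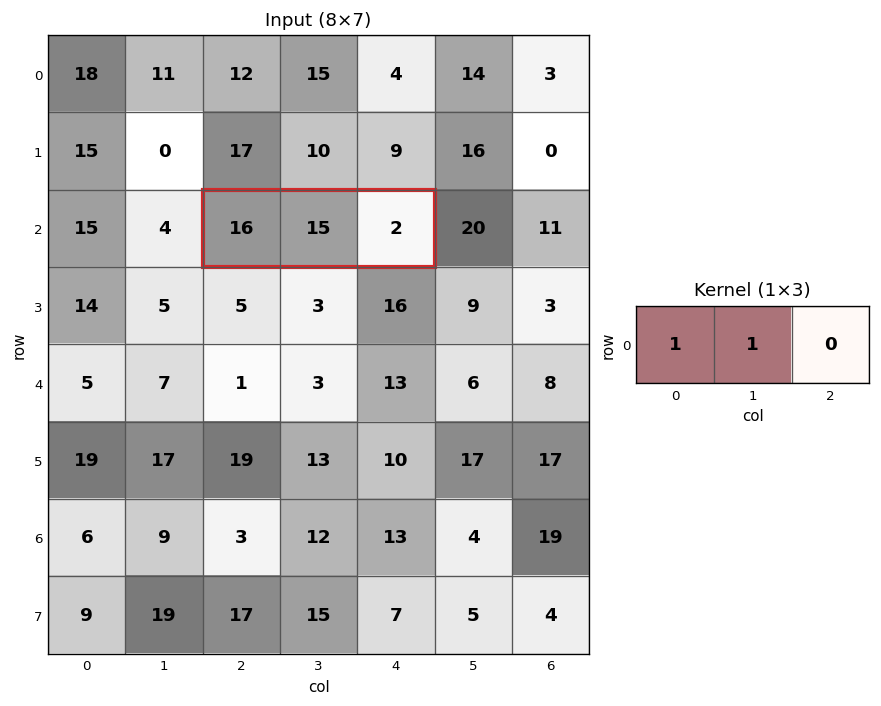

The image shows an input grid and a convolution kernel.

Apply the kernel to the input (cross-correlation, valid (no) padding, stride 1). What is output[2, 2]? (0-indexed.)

31

The receptive field on the input at this output position is [16 15 2]. Elementwise product with the kernel and sum: 16·1 + 15·1.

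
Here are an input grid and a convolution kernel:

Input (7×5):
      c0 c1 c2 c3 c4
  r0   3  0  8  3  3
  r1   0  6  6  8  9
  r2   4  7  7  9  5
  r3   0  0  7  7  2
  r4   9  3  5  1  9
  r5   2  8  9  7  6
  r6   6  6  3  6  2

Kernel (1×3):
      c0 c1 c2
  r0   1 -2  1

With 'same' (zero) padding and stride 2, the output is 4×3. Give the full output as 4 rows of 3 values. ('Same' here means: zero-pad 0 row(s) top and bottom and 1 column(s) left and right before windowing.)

Output[0,0]: The receptive field on the zero-padded input at this output position is [0 3 0]. Elementwise product with the kernel and sum: 0·1 + 3·-2 + 0·1.

-6 -13 -3
-1 2 -1
-15 -6 -17
-6 6 2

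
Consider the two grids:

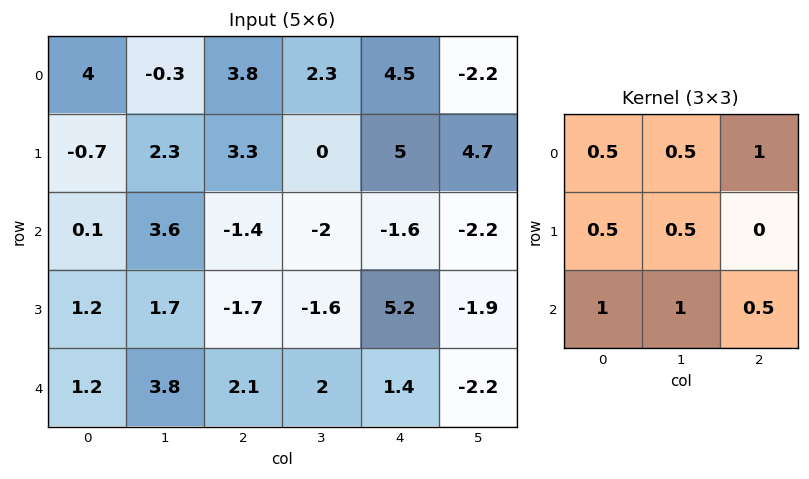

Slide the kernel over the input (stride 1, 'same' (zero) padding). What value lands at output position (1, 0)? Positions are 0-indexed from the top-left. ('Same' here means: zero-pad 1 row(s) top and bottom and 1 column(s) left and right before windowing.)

3.25

The receptive field on the zero-padded input at this output position is [0 4 -0.3 / 0 -0.7 2.3 / 0 0.1 3.6]. Elementwise product with the kernel and sum: 0·0.5 + 4·0.5 + -0.3·1 + 0·0.5 + -0.7·0.5 + 0·1 + 0.1·1 + 3.6·0.5.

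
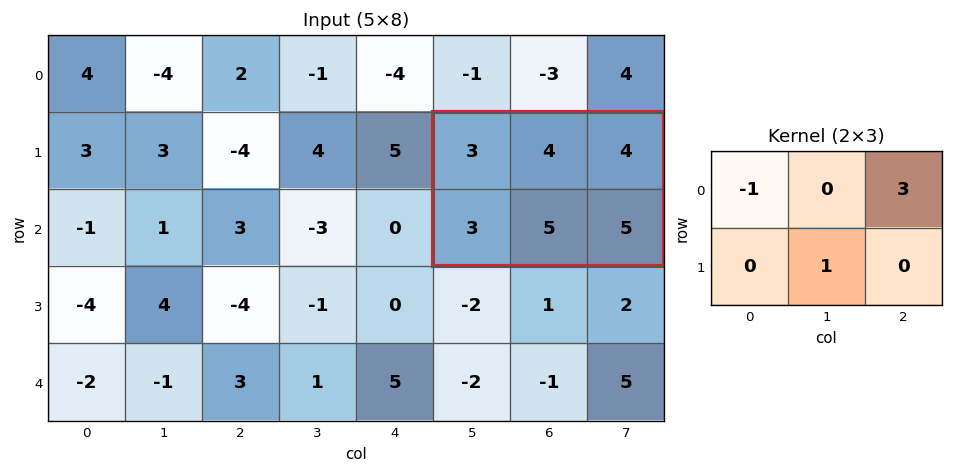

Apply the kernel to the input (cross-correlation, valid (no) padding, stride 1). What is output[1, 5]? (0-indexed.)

The receptive field on the input at this output position is [3 4 4 / 3 5 5]. Elementwise product with the kernel and sum: 3·-1 + 4·3 + 5·1.

14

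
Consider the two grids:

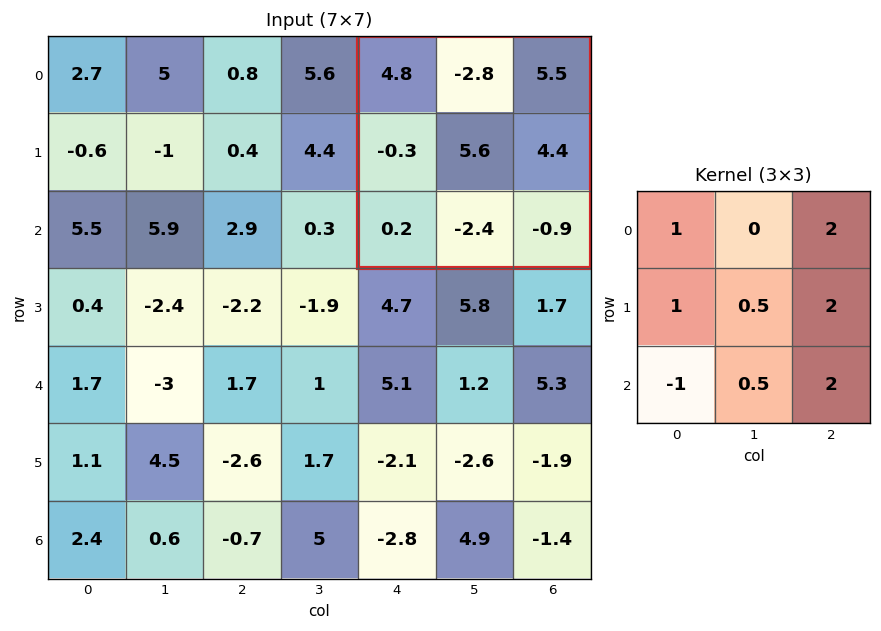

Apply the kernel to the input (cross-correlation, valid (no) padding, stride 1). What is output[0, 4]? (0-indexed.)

23.9

The receptive field on the input at this output position is [4.8 -2.8 5.5 / -0.3 5.6 4.4 / 0.2 -2.4 -0.9]. Elementwise product with the kernel and sum: 4.8·1 + 5.5·2 + -0.3·1 + 5.6·0.5 + 4.4·2 + 0.2·-1 + -2.4·0.5 + -0.9·2.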